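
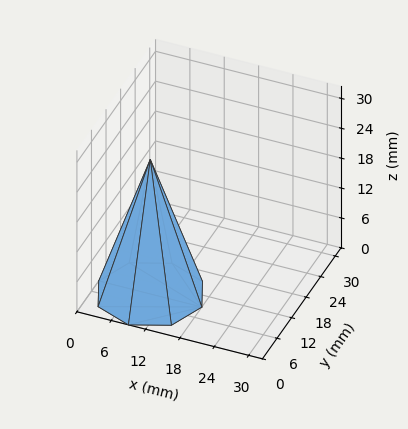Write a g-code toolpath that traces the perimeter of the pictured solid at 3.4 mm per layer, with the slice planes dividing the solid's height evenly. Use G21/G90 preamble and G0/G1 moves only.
Reading the render: the shape is a regular 8-sided pyramid, base circumscribed radius ≈ 9 mm, apex at z ≈ 27 mm (dimensions read to the nearest mm from the axis ticks). For the g-code, the solid's height is divided into equal slices at the stated Δz and each level perimeter traced with G1 moves after a G0 lift.

; perimeter-only toolpath
G21 ; units = mm
G90 ; absolute positioning
G28 ; home
; layer 1
G0 Z3.4
G0 X16.9 Y9.0
G1 X14.6 Y14.6
G1 X9.0 Y16.9
G1 X3.4 Y14.6
G1 X1.1 Y9.0
G1 X3.4 Y3.4
G1 X9.0 Y1.1
G1 X14.6 Y3.4
G1 X16.9 Y9.0
; layer 2
G0 Z6.8
G0 X15.8 Y9.0
G1 X13.8 Y13.8
G1 X9.0 Y15.8
G1 X4.2 Y13.8
G1 X2.2 Y9.0
G1 X4.2 Y4.2
G1 X9.0 Y2.2
G1 X13.8 Y4.2
G1 X15.8 Y9.0
; layer 3
G0 Z10.1
G0 X14.6 Y9.0
G1 X13.0 Y13.0
G1 X9.0 Y14.6
G1 X5.0 Y13.0
G1 X3.4 Y9.0
G1 X5.0 Y5.0
G1 X9.0 Y3.4
G1 X13.0 Y5.0
G1 X14.6 Y9.0
; layer 4
G0 Z13.5
G0 X13.5 Y9.0
G1 X12.2 Y12.2
G1 X9.0 Y13.5
G1 X5.8 Y12.2
G1 X4.5 Y9.0
G1 X5.8 Y5.8
G1 X9.0 Y4.5
G1 X12.2 Y5.8
G1 X13.5 Y9.0
; layer 5
G0 Z16.9
G0 X12.4 Y9.0
G1 X11.4 Y11.4
G1 X9.0 Y12.4
G1 X6.6 Y11.4
G1 X5.6 Y9.0
G1 X6.6 Y6.6
G1 X9.0 Y5.6
G1 X11.4 Y6.6
G1 X12.4 Y9.0
; layer 6
G0 Z20.2
G0 X11.2 Y9.0
G1 X10.6 Y10.6
G1 X9.0 Y11.2
G1 X7.4 Y10.6
G1 X6.8 Y9.0
G1 X7.4 Y7.4
G1 X9.0 Y6.8
G1 X10.6 Y7.4
G1 X11.2 Y9.0
; layer 7
G0 Z23.6
G0 X10.1 Y9.0
G1 X9.8 Y9.8
G1 X9.0 Y10.1
G1 X8.2 Y9.8
G1 X7.9 Y9.0
G1 X8.2 Y8.2
G1 X9.0 Y7.9
G1 X9.8 Y8.2
G1 X10.1 Y9.0
M2 ; end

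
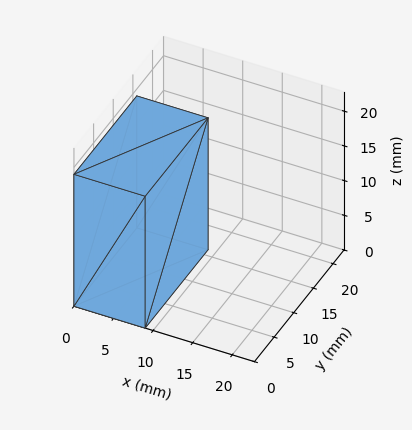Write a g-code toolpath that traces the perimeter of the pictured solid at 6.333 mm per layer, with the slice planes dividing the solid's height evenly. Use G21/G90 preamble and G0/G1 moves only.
Reading the render: the shape is a rectangular box, roughly 9 × 16 mm footprint and 19 mm tall (dimensions read to the nearest mm from the axis ticks). For the g-code, the solid's height is divided into equal slices at the stated Δz and each level perimeter traced with G1 moves after a G0 lift.

; perimeter-only toolpath
G21 ; units = mm
G90 ; absolute positioning
G28 ; home
; layer 1
G0 Z6.333
G0 X0.000 Y0.000
G1 X9.000 Y0.000
G1 X9.000 Y16.000
G1 X0.000 Y16.000
G1 X0.000 Y0.000
; layer 2
G0 Z12.667
G0 X0.000 Y0.000
G1 X9.000 Y0.000
G1 X9.000 Y16.000
G1 X0.000 Y16.000
G1 X0.000 Y0.000
; layer 3
G0 Z19.000
G0 X0.000 Y0.000
G1 X9.000 Y0.000
G1 X9.000 Y16.000
G1 X0.000 Y16.000
G1 X0.000 Y0.000
M2 ; end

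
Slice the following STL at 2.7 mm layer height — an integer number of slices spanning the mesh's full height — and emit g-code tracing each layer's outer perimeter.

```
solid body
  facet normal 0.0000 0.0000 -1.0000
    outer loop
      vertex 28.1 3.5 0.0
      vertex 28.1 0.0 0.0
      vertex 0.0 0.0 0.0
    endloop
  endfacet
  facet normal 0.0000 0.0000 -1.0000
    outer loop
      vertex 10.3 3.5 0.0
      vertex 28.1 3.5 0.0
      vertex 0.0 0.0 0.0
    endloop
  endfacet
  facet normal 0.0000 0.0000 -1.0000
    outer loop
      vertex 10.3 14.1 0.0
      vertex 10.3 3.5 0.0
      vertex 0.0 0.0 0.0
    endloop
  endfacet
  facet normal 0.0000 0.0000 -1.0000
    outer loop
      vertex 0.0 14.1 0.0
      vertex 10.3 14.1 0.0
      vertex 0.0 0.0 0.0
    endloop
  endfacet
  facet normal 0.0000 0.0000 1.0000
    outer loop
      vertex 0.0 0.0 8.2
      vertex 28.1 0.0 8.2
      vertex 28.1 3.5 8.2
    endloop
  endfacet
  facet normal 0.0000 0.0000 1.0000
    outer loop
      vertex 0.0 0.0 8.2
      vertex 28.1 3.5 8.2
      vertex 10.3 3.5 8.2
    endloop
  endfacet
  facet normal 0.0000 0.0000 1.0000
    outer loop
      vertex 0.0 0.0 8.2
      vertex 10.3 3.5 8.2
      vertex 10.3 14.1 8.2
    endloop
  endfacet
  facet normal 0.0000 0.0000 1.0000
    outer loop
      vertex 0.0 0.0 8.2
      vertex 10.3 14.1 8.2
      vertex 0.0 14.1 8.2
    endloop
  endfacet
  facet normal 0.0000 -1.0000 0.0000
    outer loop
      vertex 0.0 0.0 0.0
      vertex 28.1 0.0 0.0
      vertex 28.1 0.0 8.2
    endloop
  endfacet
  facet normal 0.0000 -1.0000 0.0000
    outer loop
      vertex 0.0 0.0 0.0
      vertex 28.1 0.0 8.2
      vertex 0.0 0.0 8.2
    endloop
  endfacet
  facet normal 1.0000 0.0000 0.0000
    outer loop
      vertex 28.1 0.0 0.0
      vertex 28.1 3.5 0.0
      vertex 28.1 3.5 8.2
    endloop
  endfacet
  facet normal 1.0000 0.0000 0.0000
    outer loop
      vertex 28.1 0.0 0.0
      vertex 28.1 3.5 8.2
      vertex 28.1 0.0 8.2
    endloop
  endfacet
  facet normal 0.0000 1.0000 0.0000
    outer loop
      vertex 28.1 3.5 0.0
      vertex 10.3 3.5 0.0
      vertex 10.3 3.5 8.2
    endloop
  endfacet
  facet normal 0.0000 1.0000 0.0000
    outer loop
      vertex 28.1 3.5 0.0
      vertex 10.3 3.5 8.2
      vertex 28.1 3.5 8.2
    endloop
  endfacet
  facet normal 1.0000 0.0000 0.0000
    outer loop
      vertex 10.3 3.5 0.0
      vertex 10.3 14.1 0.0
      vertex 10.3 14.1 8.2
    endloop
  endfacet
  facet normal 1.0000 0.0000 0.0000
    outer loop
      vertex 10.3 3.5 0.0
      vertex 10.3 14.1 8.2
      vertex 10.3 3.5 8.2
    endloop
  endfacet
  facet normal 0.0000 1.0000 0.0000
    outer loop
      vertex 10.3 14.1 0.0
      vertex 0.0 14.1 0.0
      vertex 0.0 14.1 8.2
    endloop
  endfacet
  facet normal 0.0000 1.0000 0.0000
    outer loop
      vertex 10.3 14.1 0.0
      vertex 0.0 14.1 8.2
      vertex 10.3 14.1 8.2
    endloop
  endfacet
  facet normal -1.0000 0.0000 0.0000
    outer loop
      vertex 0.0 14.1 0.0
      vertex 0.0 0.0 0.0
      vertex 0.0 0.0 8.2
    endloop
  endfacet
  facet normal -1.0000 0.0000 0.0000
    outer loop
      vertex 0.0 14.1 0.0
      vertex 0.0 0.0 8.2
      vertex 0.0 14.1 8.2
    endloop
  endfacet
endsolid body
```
; perimeter-only toolpath
G21 ; units = mm
G90 ; absolute positioning
G28 ; home
; layer 1
G0 Z2.7
G0 X0.0 Y0.0
G1 X28.1 Y0.0
G1 X28.1 Y3.5
G1 X10.3 Y3.5
G1 X10.3 Y14.1
G1 X0.0 Y14.1
G1 X0.0 Y0.0
; layer 2
G0 Z5.5
G0 X0.0 Y0.0
G1 X28.1 Y0.0
G1 X28.1 Y3.5
G1 X10.3 Y3.5
G1 X10.3 Y14.1
G1 X0.0 Y14.1
G1 X0.0 Y0.0
; layer 3
G0 Z8.2
G0 X0.0 Y0.0
G1 X28.1 Y0.0
G1 X28.1 Y3.5
G1 X10.3 Y3.5
G1 X10.3 Y14.1
G1 X0.0 Y14.1
G1 X0.0 Y0.0
M2 ; end

The solid is an L-shaped prism: outer 28.1 × 14.1 mm, arm thicknesses ≈ 3.5 mm (horizontal) and 10.3 mm (vertical), extruded 8.2 mm in z. Slicing at Δz = 2.7 mm — 3 equal slices spanning the solid's height, so layer i sits at z = i·h/3 — gives 3 non-empty perimeters. Each is a 6-segment closed polygon; G0 lifts to the layer z and rapids to the start vertex, then G1 traces the edges.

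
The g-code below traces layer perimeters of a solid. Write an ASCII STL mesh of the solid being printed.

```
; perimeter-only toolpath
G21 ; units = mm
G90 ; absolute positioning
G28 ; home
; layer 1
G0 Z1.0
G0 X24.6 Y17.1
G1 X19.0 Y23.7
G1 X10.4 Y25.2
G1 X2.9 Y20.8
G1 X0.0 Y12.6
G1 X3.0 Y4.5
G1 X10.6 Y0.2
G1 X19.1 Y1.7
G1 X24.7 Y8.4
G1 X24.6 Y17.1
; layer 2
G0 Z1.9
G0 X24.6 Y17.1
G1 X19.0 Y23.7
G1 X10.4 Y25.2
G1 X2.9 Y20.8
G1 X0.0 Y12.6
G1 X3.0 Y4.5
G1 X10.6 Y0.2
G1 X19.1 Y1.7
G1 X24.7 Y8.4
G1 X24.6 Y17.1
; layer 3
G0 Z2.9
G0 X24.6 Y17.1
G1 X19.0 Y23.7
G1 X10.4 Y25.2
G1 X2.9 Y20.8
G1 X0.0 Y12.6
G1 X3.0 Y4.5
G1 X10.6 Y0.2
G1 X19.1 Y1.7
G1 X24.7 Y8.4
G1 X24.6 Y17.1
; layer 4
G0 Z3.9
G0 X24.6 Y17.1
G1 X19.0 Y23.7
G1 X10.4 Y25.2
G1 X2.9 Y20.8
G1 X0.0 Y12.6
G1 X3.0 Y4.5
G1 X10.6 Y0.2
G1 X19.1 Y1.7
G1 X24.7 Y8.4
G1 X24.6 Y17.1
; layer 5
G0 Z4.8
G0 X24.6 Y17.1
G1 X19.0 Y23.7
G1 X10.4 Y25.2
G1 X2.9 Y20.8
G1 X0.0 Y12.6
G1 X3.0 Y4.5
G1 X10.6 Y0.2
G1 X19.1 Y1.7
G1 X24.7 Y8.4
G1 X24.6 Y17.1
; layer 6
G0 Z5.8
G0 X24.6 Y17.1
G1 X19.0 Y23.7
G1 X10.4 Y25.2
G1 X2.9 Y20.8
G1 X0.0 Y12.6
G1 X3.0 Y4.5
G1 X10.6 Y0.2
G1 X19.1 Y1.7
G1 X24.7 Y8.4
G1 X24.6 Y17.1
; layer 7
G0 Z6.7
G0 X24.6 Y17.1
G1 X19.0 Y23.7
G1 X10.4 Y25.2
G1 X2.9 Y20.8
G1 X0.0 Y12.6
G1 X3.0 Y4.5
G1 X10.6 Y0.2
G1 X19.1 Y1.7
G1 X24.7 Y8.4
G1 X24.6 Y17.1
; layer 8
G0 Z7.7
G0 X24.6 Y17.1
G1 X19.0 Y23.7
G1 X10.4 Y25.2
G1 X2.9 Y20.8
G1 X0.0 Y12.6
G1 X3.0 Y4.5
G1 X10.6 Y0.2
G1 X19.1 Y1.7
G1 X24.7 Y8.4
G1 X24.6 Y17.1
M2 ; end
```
solid part
  facet normal 0.0000 0.0000 -1.0000
    outer loop
      vertex 10.4 25.2 0.0
      vertex 19.0 23.7 0.0
      vertex 24.6 17.1 0.0
    endloop
  endfacet
  facet normal 0.0000 0.0000 -1.0000
    outer loop
      vertex 2.9 20.8 0.0
      vertex 10.4 25.2 0.0
      vertex 24.6 17.1 0.0
    endloop
  endfacet
  facet normal 0.0000 0.0000 -1.0000
    outer loop
      vertex 0.0 12.6 0.0
      vertex 2.9 20.8 0.0
      vertex 24.6 17.1 0.0
    endloop
  endfacet
  facet normal 0.0000 0.0000 -1.0000
    outer loop
      vertex 3.0 4.5 0.0
      vertex 0.0 12.6 0.0
      vertex 24.6 17.1 0.0
    endloop
  endfacet
  facet normal 0.0000 0.0000 -1.0000
    outer loop
      vertex 10.6 0.2 0.0
      vertex 3.0 4.5 0.0
      vertex 24.6 17.1 0.0
    endloop
  endfacet
  facet normal 0.0000 0.0000 -1.0000
    outer loop
      vertex 19.1 1.7 0.0
      vertex 10.6 0.2 0.0
      vertex 24.6 17.1 0.0
    endloop
  endfacet
  facet normal 0.0000 0.0000 -1.0000
    outer loop
      vertex 24.7 8.4 0.0
      vertex 19.1 1.7 0.0
      vertex 24.6 17.1 0.0
    endloop
  endfacet
  facet normal 0.0000 0.0000 1.0000
    outer loop
      vertex 24.6 17.1 7.7
      vertex 19.0 23.7 7.7
      vertex 10.4 25.2 7.7
    endloop
  endfacet
  facet normal 0.0000 0.0000 1.0000
    outer loop
      vertex 24.6 17.1 7.7
      vertex 10.4 25.2 7.7
      vertex 2.9 20.8 7.7
    endloop
  endfacet
  facet normal 0.0000 0.0000 1.0000
    outer loop
      vertex 24.6 17.1 7.7
      vertex 2.9 20.8 7.7
      vertex 0.0 12.6 7.7
    endloop
  endfacet
  facet normal 0.0000 0.0000 1.0000
    outer loop
      vertex 24.6 17.1 7.7
      vertex 0.0 12.6 7.7
      vertex 3.0 4.5 7.7
    endloop
  endfacet
  facet normal 0.0000 0.0000 1.0000
    outer loop
      vertex 24.6 17.1 7.7
      vertex 3.0 4.5 7.7
      vertex 10.6 0.2 7.7
    endloop
  endfacet
  facet normal 0.0000 0.0000 1.0000
    outer loop
      vertex 24.6 17.1 7.7
      vertex 10.6 0.2 7.7
      vertex 19.1 1.7 7.7
    endloop
  endfacet
  facet normal 0.0000 0.0000 1.0000
    outer loop
      vertex 24.6 17.1 7.7
      vertex 19.1 1.7 7.7
      vertex 24.7 8.4 7.7
    endloop
  endfacet
  facet normal 0.7625 0.6470 0.0000
    outer loop
      vertex 24.6 17.1 0.0
      vertex 19.0 23.7 0.0
      vertex 19.0 23.7 7.7
    endloop
  endfacet
  facet normal 0.7625 0.6470 0.0000
    outer loop
      vertex 24.6 17.1 0.0
      vertex 19.0 23.7 7.7
      vertex 24.6 17.1 7.7
    endloop
  endfacet
  facet normal 0.1718 0.9851 0.0000
    outer loop
      vertex 19.0 23.7 0.0
      vertex 10.4 25.2 0.0
      vertex 10.4 25.2 7.7
    endloop
  endfacet
  facet normal 0.1718 0.9851 0.0000
    outer loop
      vertex 19.0 23.7 0.0
      vertex 10.4 25.2 7.7
      vertex 19.0 23.7 7.7
    endloop
  endfacet
  facet normal -0.5060 0.8625 0.0000
    outer loop
      vertex 10.4 25.2 0.0
      vertex 2.9 20.8 0.0
      vertex 2.9 20.8 7.7
    endloop
  endfacet
  facet normal -0.5060 0.8625 0.0000
    outer loop
      vertex 10.4 25.2 0.0
      vertex 2.9 20.8 7.7
      vertex 10.4 25.2 7.7
    endloop
  endfacet
  facet normal -0.9428 0.3334 0.0000
    outer loop
      vertex 2.9 20.8 0.0
      vertex 0.0 12.6 0.0
      vertex 0.0 12.6 7.7
    endloop
  endfacet
  facet normal -0.9428 0.3334 0.0000
    outer loop
      vertex 2.9 20.8 0.0
      vertex 0.0 12.6 7.7
      vertex 2.9 20.8 7.7
    endloop
  endfacet
  facet normal -0.9377 -0.3473 0.0000
    outer loop
      vertex 0.0 12.6 0.0
      vertex 3.0 4.5 0.0
      vertex 3.0 4.5 7.7
    endloop
  endfacet
  facet normal -0.9377 -0.3473 0.0000
    outer loop
      vertex 0.0 12.6 0.0
      vertex 3.0 4.5 7.7
      vertex 0.0 12.6 7.7
    endloop
  endfacet
  facet normal -0.4924 -0.8703 0.0000
    outer loop
      vertex 3.0 4.5 0.0
      vertex 10.6 0.2 0.0
      vertex 10.6 0.2 7.7
    endloop
  endfacet
  facet normal -0.4924 -0.8703 0.0000
    outer loop
      vertex 3.0 4.5 0.0
      vertex 10.6 0.2 7.7
      vertex 3.0 4.5 7.7
    endloop
  endfacet
  facet normal 0.1738 -0.9848 0.0000
    outer loop
      vertex 10.6 0.2 0.0
      vertex 19.1 1.7 0.0
      vertex 19.1 1.7 7.7
    endloop
  endfacet
  facet normal 0.1738 -0.9848 0.0000
    outer loop
      vertex 10.6 0.2 0.0
      vertex 19.1 1.7 7.7
      vertex 10.6 0.2 7.7
    endloop
  endfacet
  facet normal 0.7673 -0.6413 0.0000
    outer loop
      vertex 19.1 1.7 0.0
      vertex 24.7 8.4 0.0
      vertex 24.7 8.4 7.7
    endloop
  endfacet
  facet normal 0.7673 -0.6413 0.0000
    outer loop
      vertex 19.1 1.7 0.0
      vertex 24.7 8.4 7.7
      vertex 19.1 1.7 7.7
    endloop
  endfacet
  facet normal 0.9999 0.0115 0.0000
    outer loop
      vertex 24.7 8.4 0.0
      vertex 24.6 17.1 0.0
      vertex 24.6 17.1 7.7
    endloop
  endfacet
  facet normal 0.9999 0.0115 0.0000
    outer loop
      vertex 24.7 8.4 0.0
      vertex 24.6 17.1 7.7
      vertex 24.7 8.4 7.7
    endloop
  endfacet
endsolid part

The G0 Z moves step by Δz≈1.0 mm. Every layer's G1 loop is the same polygon, so the solid is a straight extrusion of it from z=0 to z≈7.7. Closing with flat bottom and top caps and triangulating gives 32 facets — a regular 9-sided prism (a cylinder approximated with 9 flat sides), circumscribed radius ≈ 12.7 mm, height ≈ 7.7 mm.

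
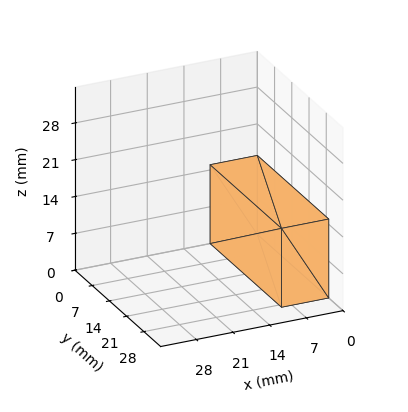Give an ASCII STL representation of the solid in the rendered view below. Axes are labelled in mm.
Reading the render: the shape is a rectangular box, roughly 9 × 29 mm footprint and 15 mm tall (dimensions read to the nearest mm from the axis ticks). For the STL, each face is triangulated and given an outward normal.

solid part
  facet normal 0.0000 0.0000 -1.0000
    outer loop
      vertex 9.000 29.000 0.000
      vertex 9.000 0.000 0.000
      vertex 0.000 0.000 0.000
    endloop
  endfacet
  facet normal 0.0000 0.0000 -1.0000
    outer loop
      vertex 0.000 29.000 0.000
      vertex 9.000 29.000 0.000
      vertex 0.000 0.000 0.000
    endloop
  endfacet
  facet normal 0.0000 0.0000 1.0000
    outer loop
      vertex 0.000 0.000 15.000
      vertex 9.000 0.000 15.000
      vertex 9.000 29.000 15.000
    endloop
  endfacet
  facet normal 0.0000 0.0000 1.0000
    outer loop
      vertex 0.000 0.000 15.000
      vertex 9.000 29.000 15.000
      vertex 0.000 29.000 15.000
    endloop
  endfacet
  facet normal 0.0000 -1.0000 0.0000
    outer loop
      vertex 0.000 0.000 0.000
      vertex 9.000 0.000 0.000
      vertex 9.000 0.000 15.000
    endloop
  endfacet
  facet normal 0.0000 -1.0000 0.0000
    outer loop
      vertex 0.000 0.000 0.000
      vertex 9.000 0.000 15.000
      vertex 0.000 0.000 15.000
    endloop
  endfacet
  facet normal 0.0000 1.0000 0.0000
    outer loop
      vertex 9.000 29.000 15.000
      vertex 9.000 29.000 0.000
      vertex 0.000 29.000 0.000
    endloop
  endfacet
  facet normal 0.0000 1.0000 0.0000
    outer loop
      vertex 0.000 29.000 15.000
      vertex 9.000 29.000 15.000
      vertex 0.000 29.000 0.000
    endloop
  endfacet
  facet normal -1.0000 0.0000 0.0000
    outer loop
      vertex 0.000 29.000 15.000
      vertex 0.000 29.000 0.000
      vertex 0.000 0.000 0.000
    endloop
  endfacet
  facet normal -1.0000 0.0000 0.0000
    outer loop
      vertex 0.000 0.000 15.000
      vertex 0.000 29.000 15.000
      vertex 0.000 0.000 0.000
    endloop
  endfacet
  facet normal 1.0000 0.0000 0.0000
    outer loop
      vertex 9.000 0.000 0.000
      vertex 9.000 29.000 0.000
      vertex 9.000 29.000 15.000
    endloop
  endfacet
  facet normal 1.0000 0.0000 0.0000
    outer loop
      vertex 9.000 0.000 0.000
      vertex 9.000 29.000 15.000
      vertex 9.000 0.000 15.000
    endloop
  endfacet
endsolid part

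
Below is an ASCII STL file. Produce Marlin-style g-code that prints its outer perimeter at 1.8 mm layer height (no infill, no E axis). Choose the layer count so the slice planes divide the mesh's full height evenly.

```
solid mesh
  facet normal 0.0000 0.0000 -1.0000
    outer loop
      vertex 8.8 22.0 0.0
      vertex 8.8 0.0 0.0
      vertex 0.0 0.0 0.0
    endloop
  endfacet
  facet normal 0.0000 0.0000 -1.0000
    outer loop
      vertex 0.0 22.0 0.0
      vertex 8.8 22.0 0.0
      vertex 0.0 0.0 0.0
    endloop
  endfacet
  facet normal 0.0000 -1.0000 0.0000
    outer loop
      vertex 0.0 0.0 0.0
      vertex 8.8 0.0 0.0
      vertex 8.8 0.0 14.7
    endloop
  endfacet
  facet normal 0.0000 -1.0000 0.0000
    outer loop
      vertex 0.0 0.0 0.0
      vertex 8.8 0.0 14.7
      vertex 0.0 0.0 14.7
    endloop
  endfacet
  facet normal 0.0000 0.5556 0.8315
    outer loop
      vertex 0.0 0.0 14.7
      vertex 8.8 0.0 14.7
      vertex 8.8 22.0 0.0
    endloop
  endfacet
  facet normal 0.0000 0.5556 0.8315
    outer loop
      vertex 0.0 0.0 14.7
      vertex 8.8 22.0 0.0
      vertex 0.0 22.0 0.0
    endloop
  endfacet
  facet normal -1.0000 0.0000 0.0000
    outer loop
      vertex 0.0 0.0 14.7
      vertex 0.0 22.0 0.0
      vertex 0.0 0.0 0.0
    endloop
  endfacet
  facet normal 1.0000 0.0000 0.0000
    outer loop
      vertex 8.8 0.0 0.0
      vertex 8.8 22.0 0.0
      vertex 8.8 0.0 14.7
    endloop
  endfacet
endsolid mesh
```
; perimeter-only toolpath
G21 ; units = mm
G90 ; absolute positioning
G28 ; home
; layer 1
G0 Z1.8
G0 X0.0 Y0.0
G1 X8.8 Y0.0
G1 X8.8 Y19.2
G1 X0.0 Y19.2
G1 X0.0 Y0.0
; layer 2
G0 Z3.7
G0 X0.0 Y0.0
G1 X8.8 Y0.0
G1 X8.8 Y16.5
G1 X0.0 Y16.5
G1 X0.0 Y0.0
; layer 3
G0 Z5.5
G0 X0.0 Y0.0
G1 X8.8 Y0.0
G1 X8.8 Y13.8
G1 X0.0 Y13.8
G1 X0.0 Y0.0
; layer 4
G0 Z7.3
G0 X0.0 Y0.0
G1 X8.8 Y0.0
G1 X8.8 Y11.0
G1 X0.0 Y11.0
G1 X0.0 Y0.0
; layer 5
G0 Z9.2
G0 X0.0 Y0.0
G1 X8.8 Y0.0
G1 X8.8 Y8.2
G1 X0.0 Y8.2
G1 X0.0 Y0.0
; layer 6
G0 Z11.0
G0 X0.0 Y0.0
G1 X8.8 Y0.0
G1 X8.8 Y5.5
G1 X0.0 Y5.5
G1 X0.0 Y0.0
; layer 7
G0 Z12.9
G0 X0.0 Y0.0
G1 X8.8 Y0.0
G1 X8.8 Y2.8
G1 X0.0 Y2.8
G1 X0.0 Y0.0
M2 ; end

The solid is a wedge (ramp): 8.8 × 22 mm base, rising to 14.7 mm along the y=0 edge and sloping linearly to z=0 at y=22. Slicing at Δz = 1.8 mm — 8 equal slices spanning the solid's height, so layer i sits at z = i·h/8 — gives 7 non-empty perimeters. Each is a 4-segment closed polygon; G0 lifts to the layer z and rapids to the start vertex, then G1 traces the edges. The cross-section shrinks linearly with z (the slice at the apex is degenerate and omitted).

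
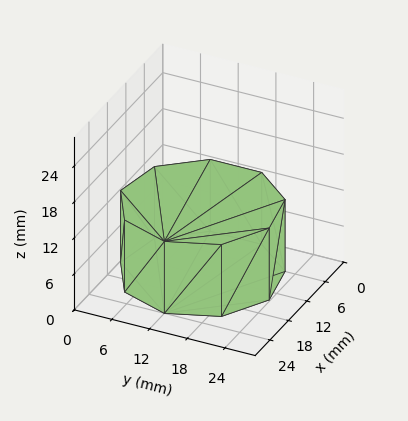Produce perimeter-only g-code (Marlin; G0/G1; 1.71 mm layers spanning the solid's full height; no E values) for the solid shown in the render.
Reading the render: the shape is a regular 9-sided prism (a cylinder approximated with 9 flat sides), circumscribed radius ≈ 12 mm, height ≈ 12 mm (dimensions read to the nearest mm from the axis ticks). For the g-code, the solid's height is divided into equal slices at the stated Δz and each level perimeter traced with G1 moves after a G0 lift.

; perimeter-only toolpath
G21 ; units = mm
G90 ; absolute positioning
G28 ; home
; layer 1
G0 Z1.71
G0 X24.00 Y12.00
G1 X21.19 Y19.71
G1 X14.08 Y23.82
G1 X6.00 Y22.39
G1 X0.72 Y16.10
G1 X0.72 Y7.90
G1 X6.00 Y1.61
G1 X14.08 Y0.18
G1 X21.19 Y4.29
G1 X24.00 Y12.00
; layer 2
G0 Z3.43
G0 X24.00 Y12.00
G1 X21.19 Y19.71
G1 X14.08 Y23.82
G1 X6.00 Y22.39
G1 X0.72 Y16.10
G1 X0.72 Y7.90
G1 X6.00 Y1.61
G1 X14.08 Y0.18
G1 X21.19 Y4.29
G1 X24.00 Y12.00
; layer 3
G0 Z5.14
G0 X24.00 Y12.00
G1 X21.19 Y19.71
G1 X14.08 Y23.82
G1 X6.00 Y22.39
G1 X0.72 Y16.10
G1 X0.72 Y7.90
G1 X6.00 Y1.61
G1 X14.08 Y0.18
G1 X21.19 Y4.29
G1 X24.00 Y12.00
; layer 4
G0 Z6.86
G0 X24.00 Y12.00
G1 X21.19 Y19.71
G1 X14.08 Y23.82
G1 X6.00 Y22.39
G1 X0.72 Y16.10
G1 X0.72 Y7.90
G1 X6.00 Y1.61
G1 X14.08 Y0.18
G1 X21.19 Y4.29
G1 X24.00 Y12.00
; layer 5
G0 Z8.57
G0 X24.00 Y12.00
G1 X21.19 Y19.71
G1 X14.08 Y23.82
G1 X6.00 Y22.39
G1 X0.72 Y16.10
G1 X0.72 Y7.90
G1 X6.00 Y1.61
G1 X14.08 Y0.18
G1 X21.19 Y4.29
G1 X24.00 Y12.00
; layer 6
G0 Z10.29
G0 X24.00 Y12.00
G1 X21.19 Y19.71
G1 X14.08 Y23.82
G1 X6.00 Y22.39
G1 X0.72 Y16.10
G1 X0.72 Y7.90
G1 X6.00 Y1.61
G1 X14.08 Y0.18
G1 X21.19 Y4.29
G1 X24.00 Y12.00
; layer 7
G0 Z12.00
G0 X24.00 Y12.00
G1 X21.19 Y19.71
G1 X14.08 Y23.82
G1 X6.00 Y22.39
G1 X0.72 Y16.10
G1 X0.72 Y7.90
G1 X6.00 Y1.61
G1 X14.08 Y0.18
G1 X21.19 Y4.29
G1 X24.00 Y12.00
M2 ; end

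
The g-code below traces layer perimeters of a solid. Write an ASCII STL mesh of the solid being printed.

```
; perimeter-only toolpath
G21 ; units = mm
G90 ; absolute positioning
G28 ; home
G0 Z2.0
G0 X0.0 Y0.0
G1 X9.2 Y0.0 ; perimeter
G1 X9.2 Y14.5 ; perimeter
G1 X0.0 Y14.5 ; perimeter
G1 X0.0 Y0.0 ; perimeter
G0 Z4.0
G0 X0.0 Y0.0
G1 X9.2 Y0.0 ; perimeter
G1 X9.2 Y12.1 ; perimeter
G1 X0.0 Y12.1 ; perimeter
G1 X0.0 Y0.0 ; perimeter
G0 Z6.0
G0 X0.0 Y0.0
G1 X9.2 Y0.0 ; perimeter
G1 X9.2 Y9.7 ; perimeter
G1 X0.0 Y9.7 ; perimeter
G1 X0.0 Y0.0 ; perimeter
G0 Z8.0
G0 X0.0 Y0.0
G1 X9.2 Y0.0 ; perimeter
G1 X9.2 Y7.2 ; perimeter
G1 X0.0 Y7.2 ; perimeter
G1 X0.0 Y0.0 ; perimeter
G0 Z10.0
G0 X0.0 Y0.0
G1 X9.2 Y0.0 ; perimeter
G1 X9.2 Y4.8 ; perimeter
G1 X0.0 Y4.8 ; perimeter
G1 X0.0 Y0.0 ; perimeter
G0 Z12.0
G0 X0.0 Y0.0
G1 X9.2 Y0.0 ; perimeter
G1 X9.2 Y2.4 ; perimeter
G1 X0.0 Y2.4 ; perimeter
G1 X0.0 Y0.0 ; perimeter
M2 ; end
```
solid part
  facet normal 0.0000 0.0000 -1.0000
    outer loop
      vertex 9.2 16.9 0.0
      vertex 9.2 0.0 0.0
      vertex 0.0 0.0 0.0
    endloop
  endfacet
  facet normal 0.0000 0.0000 -1.0000
    outer loop
      vertex 0.0 16.9 0.0
      vertex 9.2 16.9 0.0
      vertex 0.0 0.0 0.0
    endloop
  endfacet
  facet normal 0.0000 -1.0000 0.0000
    outer loop
      vertex 0.0 0.0 0.0
      vertex 9.2 0.0 0.0
      vertex 9.2 0.0 14.0
    endloop
  endfacet
  facet normal 0.0000 -1.0000 0.0000
    outer loop
      vertex 0.0 0.0 0.0
      vertex 9.2 0.0 14.0
      vertex 0.0 0.0 14.0
    endloop
  endfacet
  facet normal 0.0000 0.6379 0.7701
    outer loop
      vertex 0.0 0.0 14.0
      vertex 9.2 0.0 14.0
      vertex 9.2 16.9 0.0
    endloop
  endfacet
  facet normal 0.0000 0.6379 0.7701
    outer loop
      vertex 0.0 0.0 14.0
      vertex 9.2 16.9 0.0
      vertex 0.0 16.9 0.0
    endloop
  endfacet
  facet normal -1.0000 0.0000 0.0000
    outer loop
      vertex 0.0 0.0 14.0
      vertex 0.0 16.9 0.0
      vertex 0.0 0.0 0.0
    endloop
  endfacet
  facet normal 1.0000 0.0000 0.0000
    outer loop
      vertex 9.2 0.0 0.0
      vertex 9.2 16.9 0.0
      vertex 9.2 0.0 14.0
    endloop
  endfacet
endsolid part

The G0 Z moves step by Δz≈2.0 mm. The G1 loops shrink linearly with z, so the solid tapers from its base footprint up to z≈14. Closing with a flat bottom cap and the tapered top and triangulating gives 8 facets — a wedge (ramp): 9.2 × 16.9 mm base, rising to 14 mm along the y=0 edge and sloping linearly to z=0 at y=16.9.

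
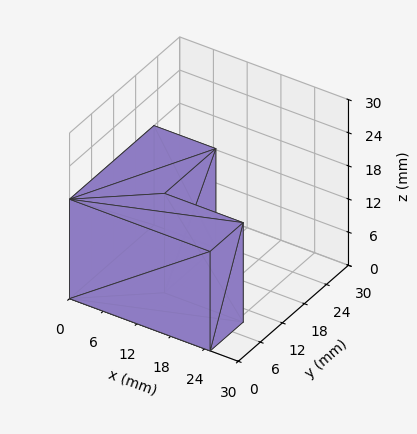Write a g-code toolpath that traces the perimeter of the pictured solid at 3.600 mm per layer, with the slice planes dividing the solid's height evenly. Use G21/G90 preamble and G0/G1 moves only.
Reading the render: the shape is an L-shaped prism: outer 25 × 23 mm, arm thicknesses ≈ 9 mm (horizontal) and 11 mm (vertical), extruded 18 mm in z (dimensions read to the nearest mm from the axis ticks). For the g-code, the solid's height is divided into equal slices at the stated Δz and each level perimeter traced with G1 moves after a G0 lift.

; perimeter-only toolpath
G21 ; units = mm
G90 ; absolute positioning
G28 ; home
; layer 1
G0 Z3.600
G0 X0.000 Y0.000
G1 X25.000 Y0.000
G1 X25.000 Y9.000
G1 X11.000 Y9.000
G1 X11.000 Y23.000
G1 X0.000 Y23.000
G1 X0.000 Y0.000
; layer 2
G0 Z7.200
G0 X0.000 Y0.000
G1 X25.000 Y0.000
G1 X25.000 Y9.000
G1 X11.000 Y9.000
G1 X11.000 Y23.000
G1 X0.000 Y23.000
G1 X0.000 Y0.000
; layer 3
G0 Z10.800
G0 X0.000 Y0.000
G1 X25.000 Y0.000
G1 X25.000 Y9.000
G1 X11.000 Y9.000
G1 X11.000 Y23.000
G1 X0.000 Y23.000
G1 X0.000 Y0.000
; layer 4
G0 Z14.400
G0 X0.000 Y0.000
G1 X25.000 Y0.000
G1 X25.000 Y9.000
G1 X11.000 Y9.000
G1 X11.000 Y23.000
G1 X0.000 Y23.000
G1 X0.000 Y0.000
; layer 5
G0 Z18.000
G0 X0.000 Y0.000
G1 X25.000 Y0.000
G1 X25.000 Y9.000
G1 X11.000 Y9.000
G1 X11.000 Y23.000
G1 X0.000 Y23.000
G1 X0.000 Y0.000
M2 ; end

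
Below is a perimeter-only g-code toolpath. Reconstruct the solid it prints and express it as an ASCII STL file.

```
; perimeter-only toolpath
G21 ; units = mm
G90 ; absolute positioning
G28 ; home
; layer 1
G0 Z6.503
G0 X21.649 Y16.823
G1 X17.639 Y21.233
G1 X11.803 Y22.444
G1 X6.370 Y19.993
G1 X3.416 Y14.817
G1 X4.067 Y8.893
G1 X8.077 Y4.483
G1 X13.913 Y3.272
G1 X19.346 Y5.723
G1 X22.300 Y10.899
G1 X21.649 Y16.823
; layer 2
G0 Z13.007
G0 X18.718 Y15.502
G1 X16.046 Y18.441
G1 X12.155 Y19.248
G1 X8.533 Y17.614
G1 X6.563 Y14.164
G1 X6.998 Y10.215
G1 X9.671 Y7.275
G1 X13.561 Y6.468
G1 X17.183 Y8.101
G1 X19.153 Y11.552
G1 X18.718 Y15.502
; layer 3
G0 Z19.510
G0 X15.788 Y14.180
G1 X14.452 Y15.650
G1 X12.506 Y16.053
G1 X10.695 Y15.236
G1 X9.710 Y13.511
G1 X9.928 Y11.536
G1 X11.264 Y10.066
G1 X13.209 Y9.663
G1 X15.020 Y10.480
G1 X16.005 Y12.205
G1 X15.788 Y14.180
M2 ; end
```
solid part
  facet normal 0.0000 0.0000 -1.0000
    outer loop
      vertex 11.452 25.639 0.000
      vertex 19.233 24.025 0.000
      vertex 24.579 18.145 0.000
    endloop
  endfacet
  facet normal 0.0000 0.0000 -1.0000
    outer loop
      vertex 4.208 22.371 0.000
      vertex 11.452 25.639 0.000
      vertex 24.579 18.145 0.000
    endloop
  endfacet
  facet normal 0.0000 0.0000 -1.0000
    outer loop
      vertex 0.268 15.470 0.000
      vertex 4.208 22.371 0.000
      vertex 24.579 18.145 0.000
    endloop
  endfacet
  facet normal 0.0000 0.0000 -1.0000
    outer loop
      vertex 1.137 7.571 0.000
      vertex 0.268 15.470 0.000
      vertex 24.579 18.145 0.000
    endloop
  endfacet
  facet normal 0.0000 0.0000 -1.0000
    outer loop
      vertex 6.483 1.691 0.000
      vertex 1.137 7.571 0.000
      vertex 24.579 18.145 0.000
    endloop
  endfacet
  facet normal 0.0000 0.0000 -1.0000
    outer loop
      vertex 14.264 0.077 0.000
      vertex 6.483 1.691 0.000
      vertex 24.579 18.145 0.000
    endloop
  endfacet
  facet normal 0.0000 0.0000 -1.0000
    outer loop
      vertex 21.508 3.345 0.000
      vertex 14.264 0.077 0.000
      vertex 24.579 18.145 0.000
    endloop
  endfacet
  facet normal 0.0000 0.0000 -1.0000
    outer loop
      vertex 25.448 10.246 0.000
      vertex 21.508 3.345 0.000
      vertex 24.579 18.145 0.000
    endloop
  endfacet
  facet normal 0.6696 0.6088 0.4254
    outer loop
      vertex 24.579 18.145 0.000
      vertex 19.233 24.025 0.000
      vertex 12.858 12.858 26.013
    endloop
  endfacet
  facet normal 0.1838 0.8861 0.4254
    outer loop
      vertex 19.233 24.025 0.000
      vertex 11.452 25.639 0.000
      vertex 12.858 12.858 26.013
    endloop
  endfacet
  facet normal -0.3722 0.8249 0.4254
    outer loop
      vertex 11.452 25.639 0.000
      vertex 4.208 22.371 0.000
      vertex 12.858 12.858 26.013
    endloop
  endfacet
  facet normal -0.7859 0.4487 0.4254
    outer loop
      vertex 4.208 22.371 0.000
      vertex 0.268 15.470 0.000
      vertex 12.858 12.858 26.013
    endloop
  endfacet
  facet normal -0.8996 -0.0990 0.4254
    outer loop
      vertex 0.268 15.470 0.000
      vertex 1.137 7.571 0.000
      vertex 12.858 12.858 26.013
    endloop
  endfacet
  facet normal -0.6696 -0.6088 0.4254
    outer loop
      vertex 1.137 7.571 0.000
      vertex 6.483 1.691 0.000
      vertex 12.858 12.858 26.013
    endloop
  endfacet
  facet normal -0.1838 -0.8861 0.4254
    outer loop
      vertex 6.483 1.691 0.000
      vertex 14.264 0.077 0.000
      vertex 12.858 12.858 26.013
    endloop
  endfacet
  facet normal 0.3722 -0.8249 0.4254
    outer loop
      vertex 14.264 0.077 0.000
      vertex 21.508 3.345 0.000
      vertex 12.858 12.858 26.013
    endloop
  endfacet
  facet normal 0.7859 -0.4487 0.4254
    outer loop
      vertex 21.508 3.345 0.000
      vertex 25.448 10.246 0.000
      vertex 12.858 12.858 26.013
    endloop
  endfacet
  facet normal 0.8996 0.0990 0.4254
    outer loop
      vertex 25.448 10.246 0.000
      vertex 24.579 18.145 0.000
      vertex 12.858 12.858 26.013
    endloop
  endfacet
endsolid part

The G0 Z moves step by Δz≈6.503 mm. The G1 loops shrink linearly with z, so the solid tapers from its base footprint up to z≈26. Closing with a flat bottom cap and the tapered top and triangulating gives 18 facets — a regular 10-sided pyramid, base circumscribed radius ≈ 12.9 mm, apex at z ≈ 26 mm.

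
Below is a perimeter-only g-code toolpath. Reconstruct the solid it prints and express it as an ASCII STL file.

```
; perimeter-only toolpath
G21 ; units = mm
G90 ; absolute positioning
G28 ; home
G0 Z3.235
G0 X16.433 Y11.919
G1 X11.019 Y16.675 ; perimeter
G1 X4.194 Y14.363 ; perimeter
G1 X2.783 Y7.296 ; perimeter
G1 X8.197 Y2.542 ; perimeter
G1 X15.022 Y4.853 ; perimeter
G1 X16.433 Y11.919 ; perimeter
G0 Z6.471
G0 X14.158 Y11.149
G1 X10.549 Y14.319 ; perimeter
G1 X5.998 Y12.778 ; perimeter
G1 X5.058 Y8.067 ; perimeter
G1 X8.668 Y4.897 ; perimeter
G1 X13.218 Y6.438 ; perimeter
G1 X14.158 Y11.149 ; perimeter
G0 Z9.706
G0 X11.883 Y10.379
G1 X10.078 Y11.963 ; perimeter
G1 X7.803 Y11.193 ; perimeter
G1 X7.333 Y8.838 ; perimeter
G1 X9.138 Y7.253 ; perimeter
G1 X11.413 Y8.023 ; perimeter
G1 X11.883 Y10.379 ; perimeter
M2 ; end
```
solid part
  facet normal 0.0000 0.0000 -1.0000
    outer loop
      vertex 2.389 15.948 0.000
      vertex 11.489 19.030 0.000
      vertex 18.708 12.690 0.000
    endloop
  endfacet
  facet normal 0.0000 0.0000 -1.0000
    outer loop
      vertex 0.508 6.526 0.000
      vertex 2.389 15.948 0.000
      vertex 18.708 12.690 0.000
    endloop
  endfacet
  facet normal 0.0000 0.0000 -1.0000
    outer loop
      vertex 7.727 0.186 0.000
      vertex 0.508 6.526 0.000
      vertex 18.708 12.690 0.000
    endloop
  endfacet
  facet normal 0.0000 0.0000 -1.0000
    outer loop
      vertex 16.827 3.268 0.000
      vertex 7.727 0.186 0.000
      vertex 18.708 12.690 0.000
    endloop
  endfacet
  facet normal 0.5551 0.6320 0.5408
    outer loop
      vertex 18.708 12.690 0.000
      vertex 11.489 19.030 0.000
      vertex 9.608 9.608 12.941
    endloop
  endfacet
  facet normal -0.2698 0.7967 0.5408
    outer loop
      vertex 11.489 19.030 0.000
      vertex 2.389 15.948 0.000
      vertex 9.608 9.608 12.941
    endloop
  endfacet
  facet normal -0.8249 0.1647 0.5408
    outer loop
      vertex 2.389 15.948 0.000
      vertex 0.508 6.526 0.000
      vertex 9.608 9.608 12.941
    endloop
  endfacet
  facet normal -0.5551 -0.6320 0.5408
    outer loop
      vertex 0.508 6.526 0.000
      vertex 7.727 0.186 0.000
      vertex 9.608 9.608 12.941
    endloop
  endfacet
  facet normal 0.2698 -0.7967 0.5408
    outer loop
      vertex 7.727 0.186 0.000
      vertex 16.827 3.268 0.000
      vertex 9.608 9.608 12.941
    endloop
  endfacet
  facet normal 0.8249 -0.1647 0.5408
    outer loop
      vertex 16.827 3.268 0.000
      vertex 18.708 12.690 0.000
      vertex 9.608 9.608 12.941
    endloop
  endfacet
endsolid part

The G0 Z moves step by Δz≈3.235 mm. The G1 loops shrink linearly with z, so the solid tapers from its base footprint up to z≈12.9. Closing with a flat bottom cap and the tapered top and triangulating gives 10 facets — a regular 6-sided pyramid, base circumscribed radius ≈ 9.61 mm, apex at z ≈ 12.9 mm.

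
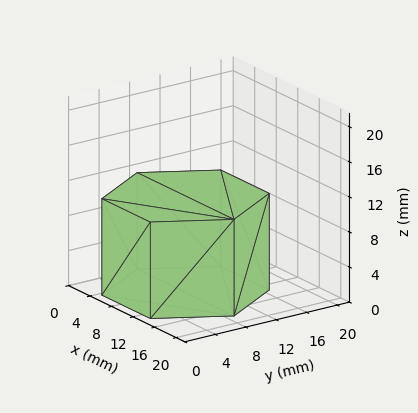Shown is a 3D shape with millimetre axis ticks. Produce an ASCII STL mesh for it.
Reading the render: the shape is a regular 6-sided prism (a cylinder approximated with 6 flat sides), circumscribed radius ≈ 9 mm, height ≈ 11 mm (dimensions read to the nearest mm from the axis ticks). For the STL, each face is triangulated and given an outward normal.

solid part
  facet normal 0.0000 0.0000 -1.0000
    outer loop
      vertex 4.5 16.8 0.0
      vertex 13.5 16.8 0.0
      vertex 18.0 9.0 0.0
    endloop
  endfacet
  facet normal 0.0000 0.0000 -1.0000
    outer loop
      vertex 0.0 9.0 0.0
      vertex 4.5 16.8 0.0
      vertex 18.0 9.0 0.0
    endloop
  endfacet
  facet normal 0.0000 0.0000 -1.0000
    outer loop
      vertex 4.5 1.2 0.0
      vertex 0.0 9.0 0.0
      vertex 18.0 9.0 0.0
    endloop
  endfacet
  facet normal 0.0000 0.0000 -1.0000
    outer loop
      vertex 13.5 1.2 0.0
      vertex 4.5 1.2 0.0
      vertex 18.0 9.0 0.0
    endloop
  endfacet
  facet normal 0.0000 0.0000 1.0000
    outer loop
      vertex 18.0 9.0 11.0
      vertex 13.5 16.8 11.0
      vertex 4.5 16.8 11.0
    endloop
  endfacet
  facet normal 0.0000 0.0000 1.0000
    outer loop
      vertex 18.0 9.0 11.0
      vertex 4.5 16.8 11.0
      vertex 0.0 9.0 11.0
    endloop
  endfacet
  facet normal 0.0000 0.0000 1.0000
    outer loop
      vertex 18.0 9.0 11.0
      vertex 0.0 9.0 11.0
      vertex 4.5 1.2 11.0
    endloop
  endfacet
  facet normal 0.0000 0.0000 1.0000
    outer loop
      vertex 18.0 9.0 11.0
      vertex 4.5 1.2 11.0
      vertex 13.5 1.2 11.0
    endloop
  endfacet
  facet normal 0.8662 0.4997 0.0000
    outer loop
      vertex 18.0 9.0 0.0
      vertex 13.5 16.8 0.0
      vertex 13.5 16.8 11.0
    endloop
  endfacet
  facet normal 0.8662 0.4997 0.0000
    outer loop
      vertex 18.0 9.0 0.0
      vertex 13.5 16.8 11.0
      vertex 18.0 9.0 11.0
    endloop
  endfacet
  facet normal 0.0000 1.0000 0.0000
    outer loop
      vertex 13.5 16.8 0.0
      vertex 4.5 16.8 0.0
      vertex 4.5 16.8 11.0
    endloop
  endfacet
  facet normal 0.0000 1.0000 0.0000
    outer loop
      vertex 13.5 16.8 0.0
      vertex 4.5 16.8 11.0
      vertex 13.5 16.8 11.0
    endloop
  endfacet
  facet normal -0.8662 0.4997 0.0000
    outer loop
      vertex 4.5 16.8 0.0
      vertex 0.0 9.0 0.0
      vertex 0.0 9.0 11.0
    endloop
  endfacet
  facet normal -0.8662 0.4997 0.0000
    outer loop
      vertex 4.5 16.8 0.0
      vertex 0.0 9.0 11.0
      vertex 4.5 16.8 11.0
    endloop
  endfacet
  facet normal -0.8662 -0.4997 0.0000
    outer loop
      vertex 0.0 9.0 0.0
      vertex 4.5 1.2 0.0
      vertex 4.5 1.2 11.0
    endloop
  endfacet
  facet normal -0.8662 -0.4997 0.0000
    outer loop
      vertex 0.0 9.0 0.0
      vertex 4.5 1.2 11.0
      vertex 0.0 9.0 11.0
    endloop
  endfacet
  facet normal 0.0000 -1.0000 0.0000
    outer loop
      vertex 4.5 1.2 0.0
      vertex 13.5 1.2 0.0
      vertex 13.5 1.2 11.0
    endloop
  endfacet
  facet normal 0.0000 -1.0000 0.0000
    outer loop
      vertex 4.5 1.2 0.0
      vertex 13.5 1.2 11.0
      vertex 4.5 1.2 11.0
    endloop
  endfacet
  facet normal 0.8662 -0.4997 0.0000
    outer loop
      vertex 13.5 1.2 0.0
      vertex 18.0 9.0 0.0
      vertex 18.0 9.0 11.0
    endloop
  endfacet
  facet normal 0.8662 -0.4997 0.0000
    outer loop
      vertex 13.5 1.2 0.0
      vertex 18.0 9.0 11.0
      vertex 13.5 1.2 11.0
    endloop
  endfacet
endsolid part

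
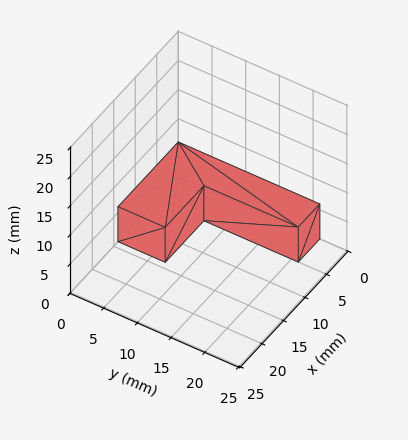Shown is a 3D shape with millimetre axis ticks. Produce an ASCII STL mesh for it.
Reading the render: the shape is an L-shaped prism: outer 14 × 21 mm, arm thicknesses ≈ 7 mm (horizontal) and 5 mm (vertical), extruded 6 mm in z (dimensions read to the nearest mm from the axis ticks). For the STL, each face is triangulated and given an outward normal.

solid part
  facet normal 0.0000 0.0000 -1.0000
    outer loop
      vertex 14.00 7.00 0.00
      vertex 14.00 0.00 0.00
      vertex 0.00 0.00 0.00
    endloop
  endfacet
  facet normal 0.0000 0.0000 -1.0000
    outer loop
      vertex 5.00 7.00 0.00
      vertex 14.00 7.00 0.00
      vertex 0.00 0.00 0.00
    endloop
  endfacet
  facet normal 0.0000 0.0000 -1.0000
    outer loop
      vertex 5.00 21.00 0.00
      vertex 5.00 7.00 0.00
      vertex 0.00 0.00 0.00
    endloop
  endfacet
  facet normal 0.0000 0.0000 -1.0000
    outer loop
      vertex 0.00 21.00 0.00
      vertex 5.00 21.00 0.00
      vertex 0.00 0.00 0.00
    endloop
  endfacet
  facet normal 0.0000 0.0000 1.0000
    outer loop
      vertex 0.00 0.00 6.00
      vertex 14.00 0.00 6.00
      vertex 14.00 7.00 6.00
    endloop
  endfacet
  facet normal 0.0000 0.0000 1.0000
    outer loop
      vertex 0.00 0.00 6.00
      vertex 14.00 7.00 6.00
      vertex 5.00 7.00 6.00
    endloop
  endfacet
  facet normal 0.0000 0.0000 1.0000
    outer loop
      vertex 0.00 0.00 6.00
      vertex 5.00 7.00 6.00
      vertex 5.00 21.00 6.00
    endloop
  endfacet
  facet normal 0.0000 0.0000 1.0000
    outer loop
      vertex 0.00 0.00 6.00
      vertex 5.00 21.00 6.00
      vertex 0.00 21.00 6.00
    endloop
  endfacet
  facet normal 0.0000 -1.0000 0.0000
    outer loop
      vertex 0.00 0.00 0.00
      vertex 14.00 0.00 0.00
      vertex 14.00 0.00 6.00
    endloop
  endfacet
  facet normal 0.0000 -1.0000 0.0000
    outer loop
      vertex 0.00 0.00 0.00
      vertex 14.00 0.00 6.00
      vertex 0.00 0.00 6.00
    endloop
  endfacet
  facet normal 1.0000 0.0000 0.0000
    outer loop
      vertex 14.00 0.00 0.00
      vertex 14.00 7.00 0.00
      vertex 14.00 7.00 6.00
    endloop
  endfacet
  facet normal 1.0000 0.0000 0.0000
    outer loop
      vertex 14.00 0.00 0.00
      vertex 14.00 7.00 6.00
      vertex 14.00 0.00 6.00
    endloop
  endfacet
  facet normal 0.0000 1.0000 0.0000
    outer loop
      vertex 14.00 7.00 0.00
      vertex 5.00 7.00 0.00
      vertex 5.00 7.00 6.00
    endloop
  endfacet
  facet normal 0.0000 1.0000 0.0000
    outer loop
      vertex 14.00 7.00 0.00
      vertex 5.00 7.00 6.00
      vertex 14.00 7.00 6.00
    endloop
  endfacet
  facet normal 1.0000 0.0000 0.0000
    outer loop
      vertex 5.00 7.00 0.00
      vertex 5.00 21.00 0.00
      vertex 5.00 21.00 6.00
    endloop
  endfacet
  facet normal 1.0000 0.0000 0.0000
    outer loop
      vertex 5.00 7.00 0.00
      vertex 5.00 21.00 6.00
      vertex 5.00 7.00 6.00
    endloop
  endfacet
  facet normal 0.0000 1.0000 0.0000
    outer loop
      vertex 5.00 21.00 0.00
      vertex 0.00 21.00 0.00
      vertex 0.00 21.00 6.00
    endloop
  endfacet
  facet normal 0.0000 1.0000 0.0000
    outer loop
      vertex 5.00 21.00 0.00
      vertex 0.00 21.00 6.00
      vertex 5.00 21.00 6.00
    endloop
  endfacet
  facet normal -1.0000 0.0000 0.0000
    outer loop
      vertex 0.00 21.00 0.00
      vertex 0.00 0.00 0.00
      vertex 0.00 0.00 6.00
    endloop
  endfacet
  facet normal -1.0000 0.0000 0.0000
    outer loop
      vertex 0.00 21.00 0.00
      vertex 0.00 0.00 6.00
      vertex 0.00 21.00 6.00
    endloop
  endfacet
endsolid part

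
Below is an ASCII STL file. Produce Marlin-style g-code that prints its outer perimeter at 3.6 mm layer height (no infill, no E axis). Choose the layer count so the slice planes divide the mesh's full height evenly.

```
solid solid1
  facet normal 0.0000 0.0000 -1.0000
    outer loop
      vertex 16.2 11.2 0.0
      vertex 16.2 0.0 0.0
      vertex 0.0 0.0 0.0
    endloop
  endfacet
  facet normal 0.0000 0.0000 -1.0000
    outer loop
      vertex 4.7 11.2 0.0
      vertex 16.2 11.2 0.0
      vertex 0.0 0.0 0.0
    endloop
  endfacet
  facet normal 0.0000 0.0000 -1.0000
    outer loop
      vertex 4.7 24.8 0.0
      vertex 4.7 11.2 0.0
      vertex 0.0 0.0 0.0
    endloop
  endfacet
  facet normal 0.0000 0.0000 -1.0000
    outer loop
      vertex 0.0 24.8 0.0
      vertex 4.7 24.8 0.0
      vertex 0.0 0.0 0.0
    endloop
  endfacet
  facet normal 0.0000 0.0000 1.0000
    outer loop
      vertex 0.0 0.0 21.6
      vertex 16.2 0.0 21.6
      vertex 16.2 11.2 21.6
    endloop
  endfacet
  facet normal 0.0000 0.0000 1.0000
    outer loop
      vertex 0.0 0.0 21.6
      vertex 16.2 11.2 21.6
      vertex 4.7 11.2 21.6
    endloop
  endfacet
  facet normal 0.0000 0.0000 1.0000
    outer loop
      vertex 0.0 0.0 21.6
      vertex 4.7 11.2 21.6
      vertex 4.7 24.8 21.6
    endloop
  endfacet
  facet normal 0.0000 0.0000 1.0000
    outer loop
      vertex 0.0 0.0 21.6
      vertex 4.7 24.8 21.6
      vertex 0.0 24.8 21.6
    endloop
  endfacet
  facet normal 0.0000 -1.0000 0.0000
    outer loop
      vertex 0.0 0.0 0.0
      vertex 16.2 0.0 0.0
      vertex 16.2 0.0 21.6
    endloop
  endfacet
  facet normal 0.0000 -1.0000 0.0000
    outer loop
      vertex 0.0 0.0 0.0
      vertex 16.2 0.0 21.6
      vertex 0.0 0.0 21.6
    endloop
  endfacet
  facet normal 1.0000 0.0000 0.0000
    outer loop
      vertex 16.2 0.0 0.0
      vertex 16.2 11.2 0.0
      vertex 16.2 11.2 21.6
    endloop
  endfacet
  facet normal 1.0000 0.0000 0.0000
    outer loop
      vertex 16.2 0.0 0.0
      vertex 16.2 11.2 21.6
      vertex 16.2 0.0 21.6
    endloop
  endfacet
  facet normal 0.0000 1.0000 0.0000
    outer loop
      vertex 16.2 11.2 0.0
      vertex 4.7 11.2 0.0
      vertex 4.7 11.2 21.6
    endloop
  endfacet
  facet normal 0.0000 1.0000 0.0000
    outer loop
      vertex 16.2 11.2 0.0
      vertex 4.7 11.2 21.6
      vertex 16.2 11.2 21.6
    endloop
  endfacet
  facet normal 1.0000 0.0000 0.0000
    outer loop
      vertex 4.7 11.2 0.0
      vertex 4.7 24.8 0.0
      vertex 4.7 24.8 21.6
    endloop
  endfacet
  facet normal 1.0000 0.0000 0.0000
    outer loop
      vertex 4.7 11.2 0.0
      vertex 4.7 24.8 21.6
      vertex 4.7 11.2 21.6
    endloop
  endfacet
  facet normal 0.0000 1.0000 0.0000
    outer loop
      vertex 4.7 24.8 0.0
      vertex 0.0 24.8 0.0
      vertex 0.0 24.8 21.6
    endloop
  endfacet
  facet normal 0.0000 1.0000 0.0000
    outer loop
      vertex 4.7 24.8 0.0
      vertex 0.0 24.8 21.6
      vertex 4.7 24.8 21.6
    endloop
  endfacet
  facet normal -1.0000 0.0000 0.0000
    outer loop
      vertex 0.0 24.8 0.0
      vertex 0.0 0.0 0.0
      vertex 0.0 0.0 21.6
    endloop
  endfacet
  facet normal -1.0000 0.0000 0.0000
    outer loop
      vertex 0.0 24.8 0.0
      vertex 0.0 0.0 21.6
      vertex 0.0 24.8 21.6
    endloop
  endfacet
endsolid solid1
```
; perimeter-only toolpath
G21 ; units = mm
G90 ; absolute positioning
G28 ; home
; layer 1
G0 Z3.6
G0 X0.0 Y0.0
G1 X16.2 Y0.0
G1 X16.2 Y11.2
G1 X4.7 Y11.2
G1 X4.7 Y24.8
G1 X0.0 Y24.8
G1 X0.0 Y0.0
; layer 2
G0 Z7.2
G0 X0.0 Y0.0
G1 X16.2 Y0.0
G1 X16.2 Y11.2
G1 X4.7 Y11.2
G1 X4.7 Y24.8
G1 X0.0 Y24.8
G1 X0.0 Y0.0
; layer 3
G0 Z10.8
G0 X0.0 Y0.0
G1 X16.2 Y0.0
G1 X16.2 Y11.2
G1 X4.7 Y11.2
G1 X4.7 Y24.8
G1 X0.0 Y24.8
G1 X0.0 Y0.0
; layer 4
G0 Z14.4
G0 X0.0 Y0.0
G1 X16.2 Y0.0
G1 X16.2 Y11.2
G1 X4.7 Y11.2
G1 X4.7 Y24.8
G1 X0.0 Y24.8
G1 X0.0 Y0.0
; layer 5
G0 Z18.0
G0 X0.0 Y0.0
G1 X16.2 Y0.0
G1 X16.2 Y11.2
G1 X4.7 Y11.2
G1 X4.7 Y24.8
G1 X0.0 Y24.8
G1 X0.0 Y0.0
; layer 6
G0 Z21.6
G0 X0.0 Y0.0
G1 X16.2 Y0.0
G1 X16.2 Y11.2
G1 X4.7 Y11.2
G1 X4.7 Y24.8
G1 X0.0 Y24.8
G1 X0.0 Y0.0
M2 ; end

The solid is an L-shaped prism: outer 16.2 × 24.8 mm, arm thicknesses ≈ 11.2 mm (horizontal) and 4.7 mm (vertical), extruded 21.6 mm in z. Slicing at Δz = 3.6 mm — 6 equal slices spanning the solid's height, so layer i sits at z = i·h/6 — gives 6 non-empty perimeters. Each is a 6-segment closed polygon; G0 lifts to the layer z and rapids to the start vertex, then G1 traces the edges.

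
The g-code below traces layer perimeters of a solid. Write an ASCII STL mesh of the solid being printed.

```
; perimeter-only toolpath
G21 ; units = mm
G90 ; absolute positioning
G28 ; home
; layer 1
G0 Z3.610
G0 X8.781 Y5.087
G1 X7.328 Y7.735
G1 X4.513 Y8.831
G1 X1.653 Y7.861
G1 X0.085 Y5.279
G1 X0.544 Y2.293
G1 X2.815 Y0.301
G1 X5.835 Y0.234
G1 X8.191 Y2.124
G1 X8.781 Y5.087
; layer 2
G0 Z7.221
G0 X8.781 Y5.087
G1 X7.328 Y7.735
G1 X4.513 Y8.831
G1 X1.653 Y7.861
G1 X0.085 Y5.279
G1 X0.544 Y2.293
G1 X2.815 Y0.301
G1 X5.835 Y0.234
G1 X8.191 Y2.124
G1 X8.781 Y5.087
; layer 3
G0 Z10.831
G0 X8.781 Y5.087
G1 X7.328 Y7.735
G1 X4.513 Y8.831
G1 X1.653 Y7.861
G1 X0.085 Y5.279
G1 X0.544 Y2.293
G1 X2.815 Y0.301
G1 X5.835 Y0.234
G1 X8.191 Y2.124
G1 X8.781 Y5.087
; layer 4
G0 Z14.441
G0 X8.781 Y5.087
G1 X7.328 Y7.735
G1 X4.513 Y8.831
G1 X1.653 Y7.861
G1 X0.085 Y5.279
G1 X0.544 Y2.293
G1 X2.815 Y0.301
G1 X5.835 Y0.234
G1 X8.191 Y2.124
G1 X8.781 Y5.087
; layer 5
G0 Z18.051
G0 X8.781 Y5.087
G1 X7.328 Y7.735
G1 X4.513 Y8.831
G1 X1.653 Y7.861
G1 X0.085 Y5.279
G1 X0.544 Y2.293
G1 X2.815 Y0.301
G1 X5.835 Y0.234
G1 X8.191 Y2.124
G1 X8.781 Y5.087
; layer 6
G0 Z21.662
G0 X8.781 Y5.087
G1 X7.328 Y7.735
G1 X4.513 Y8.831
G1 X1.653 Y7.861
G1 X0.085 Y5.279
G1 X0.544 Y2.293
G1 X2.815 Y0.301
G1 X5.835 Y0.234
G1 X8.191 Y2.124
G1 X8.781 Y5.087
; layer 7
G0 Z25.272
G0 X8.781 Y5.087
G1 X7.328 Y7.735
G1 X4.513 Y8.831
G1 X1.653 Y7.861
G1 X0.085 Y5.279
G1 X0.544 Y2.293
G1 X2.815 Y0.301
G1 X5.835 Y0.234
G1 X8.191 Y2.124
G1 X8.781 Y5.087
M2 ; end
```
solid part
  facet normal 0.0000 0.0000 -1.0000
    outer loop
      vertex 4.513 8.831 0.000
      vertex 7.328 7.735 0.000
      vertex 8.781 5.087 0.000
    endloop
  endfacet
  facet normal 0.0000 0.0000 -1.0000
    outer loop
      vertex 1.653 7.861 0.000
      vertex 4.513 8.831 0.000
      vertex 8.781 5.087 0.000
    endloop
  endfacet
  facet normal 0.0000 0.0000 -1.0000
    outer loop
      vertex 0.085 5.279 0.000
      vertex 1.653 7.861 0.000
      vertex 8.781 5.087 0.000
    endloop
  endfacet
  facet normal 0.0000 0.0000 -1.0000
    outer loop
      vertex 0.544 2.293 0.000
      vertex 0.085 5.279 0.000
      vertex 8.781 5.087 0.000
    endloop
  endfacet
  facet normal 0.0000 0.0000 -1.0000
    outer loop
      vertex 2.815 0.301 0.000
      vertex 0.544 2.293 0.000
      vertex 8.781 5.087 0.000
    endloop
  endfacet
  facet normal 0.0000 0.0000 -1.0000
    outer loop
      vertex 5.835 0.234 0.000
      vertex 2.815 0.301 0.000
      vertex 8.781 5.087 0.000
    endloop
  endfacet
  facet normal 0.0000 0.0000 -1.0000
    outer loop
      vertex 8.191 2.124 0.000
      vertex 5.835 0.234 0.000
      vertex 8.781 5.087 0.000
    endloop
  endfacet
  facet normal 0.0000 0.0000 1.0000
    outer loop
      vertex 8.781 5.087 25.272
      vertex 7.328 7.735 25.272
      vertex 4.513 8.831 25.272
    endloop
  endfacet
  facet normal 0.0000 0.0000 1.0000
    outer loop
      vertex 8.781 5.087 25.272
      vertex 4.513 8.831 25.272
      vertex 1.653 7.861 25.272
    endloop
  endfacet
  facet normal 0.0000 0.0000 1.0000
    outer loop
      vertex 8.781 5.087 25.272
      vertex 1.653 7.861 25.272
      vertex 0.085 5.279 25.272
    endloop
  endfacet
  facet normal 0.0000 0.0000 1.0000
    outer loop
      vertex 8.781 5.087 25.272
      vertex 0.085 5.279 25.272
      vertex 0.544 2.293 25.272
    endloop
  endfacet
  facet normal 0.0000 0.0000 1.0000
    outer loop
      vertex 8.781 5.087 25.272
      vertex 0.544 2.293 25.272
      vertex 2.815 0.301 25.272
    endloop
  endfacet
  facet normal 0.0000 0.0000 1.0000
    outer loop
      vertex 8.781 5.087 25.272
      vertex 2.815 0.301 25.272
      vertex 5.835 0.234 25.272
    endloop
  endfacet
  facet normal 0.0000 0.0000 1.0000
    outer loop
      vertex 8.781 5.087 25.272
      vertex 5.835 0.234 25.272
      vertex 8.191 2.124 25.272
    endloop
  endfacet
  facet normal 0.8767 0.4811 0.0000
    outer loop
      vertex 8.781 5.087 0.000
      vertex 7.328 7.735 0.000
      vertex 7.328 7.735 25.272
    endloop
  endfacet
  facet normal 0.8767 0.4811 0.0000
    outer loop
      vertex 8.781 5.087 0.000
      vertex 7.328 7.735 25.272
      vertex 8.781 5.087 25.272
    endloop
  endfacet
  facet normal 0.3628 0.9319 0.0000
    outer loop
      vertex 7.328 7.735 0.000
      vertex 4.513 8.831 0.000
      vertex 4.513 8.831 25.272
    endloop
  endfacet
  facet normal 0.3628 0.9319 0.0000
    outer loop
      vertex 7.328 7.735 0.000
      vertex 4.513 8.831 25.272
      vertex 7.328 7.735 25.272
    endloop
  endfacet
  facet normal -0.3212 0.9470 0.0000
    outer loop
      vertex 4.513 8.831 0.000
      vertex 1.653 7.861 0.000
      vertex 1.653 7.861 25.272
    endloop
  endfacet
  facet normal -0.3212 0.9470 0.0000
    outer loop
      vertex 4.513 8.831 0.000
      vertex 1.653 7.861 25.272
      vertex 4.513 8.831 25.272
    endloop
  endfacet
  facet normal -0.8547 0.5191 0.0000
    outer loop
      vertex 1.653 7.861 0.000
      vertex 0.085 5.279 0.000
      vertex 0.085 5.279 25.272
    endloop
  endfacet
  facet normal -0.8547 0.5191 0.0000
    outer loop
      vertex 1.653 7.861 0.000
      vertex 0.085 5.279 25.272
      vertex 1.653 7.861 25.272
    endloop
  endfacet
  facet normal -0.9884 -0.1519 0.0000
    outer loop
      vertex 0.085 5.279 0.000
      vertex 0.544 2.293 0.000
      vertex 0.544 2.293 25.272
    endloop
  endfacet
  facet normal -0.9884 -0.1519 0.0000
    outer loop
      vertex 0.085 5.279 0.000
      vertex 0.544 2.293 25.272
      vertex 0.085 5.279 25.272
    endloop
  endfacet
  facet normal -0.6594 -0.7518 0.0000
    outer loop
      vertex 0.544 2.293 0.000
      vertex 2.815 0.301 0.000
      vertex 2.815 0.301 25.272
    endloop
  endfacet
  facet normal -0.6594 -0.7518 0.0000
    outer loop
      vertex 0.544 2.293 0.000
      vertex 2.815 0.301 25.272
      vertex 0.544 2.293 25.272
    endloop
  endfacet
  facet normal -0.0222 -0.9998 0.0000
    outer loop
      vertex 2.815 0.301 0.000
      vertex 5.835 0.234 0.000
      vertex 5.835 0.234 25.272
    endloop
  endfacet
  facet normal -0.0222 -0.9998 0.0000
    outer loop
      vertex 2.815 0.301 0.000
      vertex 5.835 0.234 25.272
      vertex 2.815 0.301 25.272
    endloop
  endfacet
  facet normal 0.6257 -0.7800 0.0000
    outer loop
      vertex 5.835 0.234 0.000
      vertex 8.191 2.124 0.000
      vertex 8.191 2.124 25.272
    endloop
  endfacet
  facet normal 0.6257 -0.7800 0.0000
    outer loop
      vertex 5.835 0.234 0.000
      vertex 8.191 2.124 25.272
      vertex 5.835 0.234 25.272
    endloop
  endfacet
  facet normal 0.9807 -0.1953 0.0000
    outer loop
      vertex 8.191 2.124 0.000
      vertex 8.781 5.087 0.000
      vertex 8.781 5.087 25.272
    endloop
  endfacet
  facet normal 0.9807 -0.1953 0.0000
    outer loop
      vertex 8.191 2.124 0.000
      vertex 8.781 5.087 25.272
      vertex 8.191 2.124 25.272
    endloop
  endfacet
endsolid part

The G0 Z moves step by Δz≈3.610 mm. Every layer's G1 loop is the same polygon, so the solid is a straight extrusion of it from z=0 to z≈25.3. Closing with flat bottom and top caps and triangulating gives 32 facets — a regular 9-sided prism (a cylinder approximated with 9 flat sides), circumscribed radius ≈ 4.42 mm, height ≈ 25.3 mm.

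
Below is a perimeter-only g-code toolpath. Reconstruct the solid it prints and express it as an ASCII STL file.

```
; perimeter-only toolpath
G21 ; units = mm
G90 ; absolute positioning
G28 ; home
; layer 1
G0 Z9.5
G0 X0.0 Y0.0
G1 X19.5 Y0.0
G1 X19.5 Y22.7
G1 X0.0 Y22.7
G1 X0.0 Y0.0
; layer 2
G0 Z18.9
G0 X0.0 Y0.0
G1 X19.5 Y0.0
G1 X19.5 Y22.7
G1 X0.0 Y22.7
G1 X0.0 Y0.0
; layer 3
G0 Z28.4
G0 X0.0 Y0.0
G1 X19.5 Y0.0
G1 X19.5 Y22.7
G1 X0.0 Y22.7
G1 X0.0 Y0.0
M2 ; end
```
solid part
  facet normal 0.0000 0.0000 -1.0000
    outer loop
      vertex 19.5 22.7 0.0
      vertex 19.5 0.0 0.0
      vertex 0.0 0.0 0.0
    endloop
  endfacet
  facet normal 0.0000 0.0000 -1.0000
    outer loop
      vertex 0.0 22.7 0.0
      vertex 19.5 22.7 0.0
      vertex 0.0 0.0 0.0
    endloop
  endfacet
  facet normal 0.0000 0.0000 1.0000
    outer loop
      vertex 0.0 0.0 28.4
      vertex 19.5 0.0 28.4
      vertex 19.5 22.7 28.4
    endloop
  endfacet
  facet normal 0.0000 0.0000 1.0000
    outer loop
      vertex 0.0 0.0 28.4
      vertex 19.5 22.7 28.4
      vertex 0.0 22.7 28.4
    endloop
  endfacet
  facet normal 0.0000 -1.0000 0.0000
    outer loop
      vertex 0.0 0.0 0.0
      vertex 19.5 0.0 0.0
      vertex 19.5 0.0 28.4
    endloop
  endfacet
  facet normal 0.0000 -1.0000 0.0000
    outer loop
      vertex 0.0 0.0 0.0
      vertex 19.5 0.0 28.4
      vertex 0.0 0.0 28.4
    endloop
  endfacet
  facet normal 0.0000 1.0000 0.0000
    outer loop
      vertex 19.5 22.7 28.4
      vertex 19.5 22.7 0.0
      vertex 0.0 22.7 0.0
    endloop
  endfacet
  facet normal 0.0000 1.0000 0.0000
    outer loop
      vertex 0.0 22.7 28.4
      vertex 19.5 22.7 28.4
      vertex 0.0 22.7 0.0
    endloop
  endfacet
  facet normal -1.0000 0.0000 0.0000
    outer loop
      vertex 0.0 22.7 28.4
      vertex 0.0 22.7 0.0
      vertex 0.0 0.0 0.0
    endloop
  endfacet
  facet normal -1.0000 0.0000 0.0000
    outer loop
      vertex 0.0 0.0 28.4
      vertex 0.0 22.7 28.4
      vertex 0.0 0.0 0.0
    endloop
  endfacet
  facet normal 1.0000 0.0000 0.0000
    outer loop
      vertex 19.5 0.0 0.0
      vertex 19.5 22.7 0.0
      vertex 19.5 22.7 28.4
    endloop
  endfacet
  facet normal 1.0000 0.0000 0.0000
    outer loop
      vertex 19.5 0.0 0.0
      vertex 19.5 22.7 28.4
      vertex 19.5 0.0 28.4
    endloop
  endfacet
endsolid part

The G0 Z moves step by Δz≈9.5 mm. Every layer's G1 loop is the same polygon, so the solid is a straight extrusion of it from z=0 to z≈28.4. Closing with flat bottom and top caps and triangulating gives 12 facets — a rectangular box, roughly 19.5 × 22.7 mm footprint and 28.4 mm tall.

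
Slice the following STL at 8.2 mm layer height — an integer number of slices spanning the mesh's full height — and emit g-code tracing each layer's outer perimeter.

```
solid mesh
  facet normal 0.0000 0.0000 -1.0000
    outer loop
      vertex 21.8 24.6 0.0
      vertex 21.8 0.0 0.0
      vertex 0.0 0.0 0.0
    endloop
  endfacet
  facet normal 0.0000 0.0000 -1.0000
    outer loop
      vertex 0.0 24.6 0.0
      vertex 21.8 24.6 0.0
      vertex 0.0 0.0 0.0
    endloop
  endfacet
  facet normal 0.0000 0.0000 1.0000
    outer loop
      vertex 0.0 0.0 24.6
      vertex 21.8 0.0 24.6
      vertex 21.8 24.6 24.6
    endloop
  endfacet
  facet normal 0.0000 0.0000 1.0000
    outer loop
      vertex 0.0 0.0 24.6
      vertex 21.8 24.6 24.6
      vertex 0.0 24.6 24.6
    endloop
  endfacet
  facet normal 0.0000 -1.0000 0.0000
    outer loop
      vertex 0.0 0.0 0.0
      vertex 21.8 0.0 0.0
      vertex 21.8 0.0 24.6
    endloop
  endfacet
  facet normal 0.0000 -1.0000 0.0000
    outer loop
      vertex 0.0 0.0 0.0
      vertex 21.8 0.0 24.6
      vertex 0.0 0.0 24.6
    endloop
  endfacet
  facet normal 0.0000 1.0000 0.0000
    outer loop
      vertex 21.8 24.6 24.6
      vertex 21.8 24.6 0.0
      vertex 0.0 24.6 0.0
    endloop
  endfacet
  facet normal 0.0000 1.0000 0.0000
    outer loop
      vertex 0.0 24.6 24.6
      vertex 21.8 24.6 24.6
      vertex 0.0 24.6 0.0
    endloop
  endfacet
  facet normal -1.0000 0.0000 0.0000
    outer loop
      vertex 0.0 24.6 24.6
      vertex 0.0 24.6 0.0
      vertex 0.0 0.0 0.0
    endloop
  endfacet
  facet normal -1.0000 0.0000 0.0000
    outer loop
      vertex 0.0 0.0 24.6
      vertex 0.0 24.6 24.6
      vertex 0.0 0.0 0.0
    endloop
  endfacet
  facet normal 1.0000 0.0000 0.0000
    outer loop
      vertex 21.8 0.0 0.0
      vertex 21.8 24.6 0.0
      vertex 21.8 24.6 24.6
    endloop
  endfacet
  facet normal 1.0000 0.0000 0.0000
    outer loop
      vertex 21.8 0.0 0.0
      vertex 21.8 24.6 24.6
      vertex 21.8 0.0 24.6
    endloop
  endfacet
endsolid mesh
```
; perimeter-only toolpath
G21 ; units = mm
G90 ; absolute positioning
G28 ; home
; layer 1
G0 Z8.2
G0 X0.0 Y0.0
G1 X21.8 Y0.0
G1 X21.8 Y24.6
G1 X0.0 Y24.6
G1 X0.0 Y0.0
; layer 2
G0 Z16.4
G0 X0.0 Y0.0
G1 X21.8 Y0.0
G1 X21.8 Y24.6
G1 X0.0 Y24.6
G1 X0.0 Y0.0
; layer 3
G0 Z24.6
G0 X0.0 Y0.0
G1 X21.8 Y0.0
G1 X21.8 Y24.6
G1 X0.0 Y24.6
G1 X0.0 Y0.0
M2 ; end

The solid is a rectangular box, roughly 21.8 × 24.6 mm footprint and 24.6 mm tall. Slicing at Δz = 8.2 mm — 3 equal slices spanning the solid's height, so layer i sits at z = i·h/3 — gives 3 non-empty perimeters. Each is a 4-segment closed polygon; G0 lifts to the layer z and rapids to the start vertex, then G1 traces the edges.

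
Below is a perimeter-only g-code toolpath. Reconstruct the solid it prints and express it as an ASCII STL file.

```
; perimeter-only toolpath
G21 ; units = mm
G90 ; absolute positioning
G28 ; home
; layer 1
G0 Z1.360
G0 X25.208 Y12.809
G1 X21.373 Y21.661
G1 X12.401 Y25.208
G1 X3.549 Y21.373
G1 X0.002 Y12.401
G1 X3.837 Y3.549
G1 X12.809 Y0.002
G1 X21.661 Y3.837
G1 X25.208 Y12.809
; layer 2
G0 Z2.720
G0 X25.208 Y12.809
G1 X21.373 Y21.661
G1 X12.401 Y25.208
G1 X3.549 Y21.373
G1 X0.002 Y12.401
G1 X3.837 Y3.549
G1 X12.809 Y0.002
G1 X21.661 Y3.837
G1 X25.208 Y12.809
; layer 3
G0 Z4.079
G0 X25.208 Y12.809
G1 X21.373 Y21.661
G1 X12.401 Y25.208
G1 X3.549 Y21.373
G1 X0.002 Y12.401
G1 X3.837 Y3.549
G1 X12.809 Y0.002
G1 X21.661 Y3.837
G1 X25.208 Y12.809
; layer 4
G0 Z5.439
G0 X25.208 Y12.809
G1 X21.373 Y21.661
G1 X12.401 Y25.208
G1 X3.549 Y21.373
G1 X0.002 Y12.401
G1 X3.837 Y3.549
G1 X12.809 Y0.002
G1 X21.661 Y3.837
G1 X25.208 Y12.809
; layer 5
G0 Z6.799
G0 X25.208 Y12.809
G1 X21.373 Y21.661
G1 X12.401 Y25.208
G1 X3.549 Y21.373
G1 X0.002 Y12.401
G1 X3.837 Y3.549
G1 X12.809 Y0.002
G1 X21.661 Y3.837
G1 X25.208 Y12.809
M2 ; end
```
solid part
  facet normal 0.0000 0.0000 -1.0000
    outer loop
      vertex 12.401 25.208 0.000
      vertex 21.373 21.661 0.000
      vertex 25.208 12.809 0.000
    endloop
  endfacet
  facet normal 0.0000 0.0000 -1.0000
    outer loop
      vertex 3.549 21.373 0.000
      vertex 12.401 25.208 0.000
      vertex 25.208 12.809 0.000
    endloop
  endfacet
  facet normal 0.0000 0.0000 -1.0000
    outer loop
      vertex 0.002 12.401 0.000
      vertex 3.549 21.373 0.000
      vertex 25.208 12.809 0.000
    endloop
  endfacet
  facet normal 0.0000 0.0000 -1.0000
    outer loop
      vertex 3.837 3.549 0.000
      vertex 0.002 12.401 0.000
      vertex 25.208 12.809 0.000
    endloop
  endfacet
  facet normal 0.0000 0.0000 -1.0000
    outer loop
      vertex 12.809 0.002 0.000
      vertex 3.837 3.549 0.000
      vertex 25.208 12.809 0.000
    endloop
  endfacet
  facet normal 0.0000 0.0000 -1.0000
    outer loop
      vertex 21.661 3.837 0.000
      vertex 12.809 0.002 0.000
      vertex 25.208 12.809 0.000
    endloop
  endfacet
  facet normal 0.0000 0.0000 1.0000
    outer loop
      vertex 25.208 12.809 6.799
      vertex 21.373 21.661 6.799
      vertex 12.401 25.208 6.799
    endloop
  endfacet
  facet normal 0.0000 0.0000 1.0000
    outer loop
      vertex 25.208 12.809 6.799
      vertex 12.401 25.208 6.799
      vertex 3.549 21.373 6.799
    endloop
  endfacet
  facet normal 0.0000 0.0000 1.0000
    outer loop
      vertex 25.208 12.809 6.799
      vertex 3.549 21.373 6.799
      vertex 0.002 12.401 6.799
    endloop
  endfacet
  facet normal 0.0000 0.0000 1.0000
    outer loop
      vertex 25.208 12.809 6.799
      vertex 0.002 12.401 6.799
      vertex 3.837 3.549 6.799
    endloop
  endfacet
  facet normal 0.0000 0.0000 1.0000
    outer loop
      vertex 25.208 12.809 6.799
      vertex 3.837 3.549 6.799
      vertex 12.809 0.002 6.799
    endloop
  endfacet
  facet normal 0.0000 0.0000 1.0000
    outer loop
      vertex 25.208 12.809 6.799
      vertex 12.809 0.002 6.799
      vertex 21.661 3.837 6.799
    endloop
  endfacet
  facet normal 0.9176 0.3975 0.0000
    outer loop
      vertex 25.208 12.809 0.000
      vertex 21.373 21.661 0.000
      vertex 21.373 21.661 6.799
    endloop
  endfacet
  facet normal 0.9176 0.3975 0.0000
    outer loop
      vertex 25.208 12.809 0.000
      vertex 21.373 21.661 6.799
      vertex 25.208 12.809 6.799
    endloop
  endfacet
  facet normal 0.3677 0.9300 0.0000
    outer loop
      vertex 21.373 21.661 0.000
      vertex 12.401 25.208 0.000
      vertex 12.401 25.208 6.799
    endloop
  endfacet
  facet normal 0.3677 0.9300 0.0000
    outer loop
      vertex 21.373 21.661 0.000
      vertex 12.401 25.208 6.799
      vertex 21.373 21.661 6.799
    endloop
  endfacet
  facet normal -0.3975 0.9176 0.0000
    outer loop
      vertex 12.401 25.208 0.000
      vertex 3.549 21.373 0.000
      vertex 3.549 21.373 6.799
    endloop
  endfacet
  facet normal -0.3975 0.9176 0.0000
    outer loop
      vertex 12.401 25.208 0.000
      vertex 3.549 21.373 6.799
      vertex 12.401 25.208 6.799
    endloop
  endfacet
  facet normal -0.9300 0.3677 0.0000
    outer loop
      vertex 3.549 21.373 0.000
      vertex 0.002 12.401 0.000
      vertex 0.002 12.401 6.799
    endloop
  endfacet
  facet normal -0.9300 0.3677 0.0000
    outer loop
      vertex 3.549 21.373 0.000
      vertex 0.002 12.401 6.799
      vertex 3.549 21.373 6.799
    endloop
  endfacet
  facet normal -0.9176 -0.3975 0.0000
    outer loop
      vertex 0.002 12.401 0.000
      vertex 3.837 3.549 0.000
      vertex 3.837 3.549 6.799
    endloop
  endfacet
  facet normal -0.9176 -0.3975 0.0000
    outer loop
      vertex 0.002 12.401 0.000
      vertex 3.837 3.549 6.799
      vertex 0.002 12.401 6.799
    endloop
  endfacet
  facet normal -0.3677 -0.9300 0.0000
    outer loop
      vertex 3.837 3.549 0.000
      vertex 12.809 0.002 0.000
      vertex 12.809 0.002 6.799
    endloop
  endfacet
  facet normal -0.3677 -0.9300 0.0000
    outer loop
      vertex 3.837 3.549 0.000
      vertex 12.809 0.002 6.799
      vertex 3.837 3.549 6.799
    endloop
  endfacet
  facet normal 0.3975 -0.9176 0.0000
    outer loop
      vertex 12.809 0.002 0.000
      vertex 21.661 3.837 0.000
      vertex 21.661 3.837 6.799
    endloop
  endfacet
  facet normal 0.3975 -0.9176 0.0000
    outer loop
      vertex 12.809 0.002 0.000
      vertex 21.661 3.837 6.799
      vertex 12.809 0.002 6.799
    endloop
  endfacet
  facet normal 0.9300 -0.3677 0.0000
    outer loop
      vertex 21.661 3.837 0.000
      vertex 25.208 12.809 0.000
      vertex 25.208 12.809 6.799
    endloop
  endfacet
  facet normal 0.9300 -0.3677 0.0000
    outer loop
      vertex 21.661 3.837 0.000
      vertex 25.208 12.809 6.799
      vertex 21.661 3.837 6.799
    endloop
  endfacet
endsolid part

The G0 Z moves step by Δz≈1.360 mm. Every layer's G1 loop is the same polygon, so the solid is a straight extrusion of it from z=0 to z≈6.8. Closing with flat bottom and top caps and triangulating gives 28 facets — a regular 8-sided prism (a cylinder approximated with 8 flat sides), circumscribed radius ≈ 12.6 mm, height ≈ 6.8 mm.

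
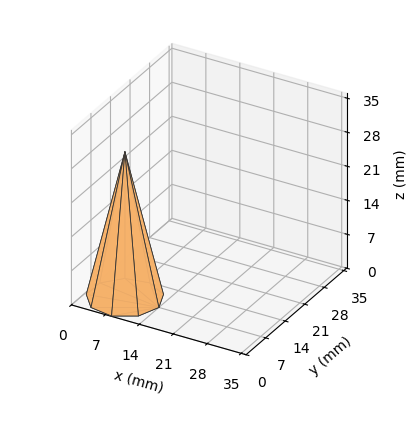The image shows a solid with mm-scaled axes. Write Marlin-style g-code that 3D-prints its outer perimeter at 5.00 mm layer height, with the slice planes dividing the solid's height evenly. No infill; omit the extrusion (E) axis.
Reading the render: the shape is a regular 9-sided pyramid, base circumscribed radius ≈ 7 mm, apex at z ≈ 30 mm (dimensions read to the nearest mm from the axis ticks). For the g-code, the solid's height is divided into equal slices at the stated Δz and each level perimeter traced with G1 moves after a G0 lift.

; perimeter-only toolpath
G21 ; units = mm
G90 ; absolute positioning
G28 ; home
; layer 1
G0 Z5.00
G0 X12.83 Y7.00
G1 X11.47 Y10.75
G1 X8.02 Y12.74
G1 X4.08 Y12.05
G1 X1.52 Y8.99
G1 X1.52 Y5.01
G1 X4.08 Y1.95
G1 X8.02 Y1.26
G1 X11.47 Y3.25
G1 X12.83 Y7.00
; layer 2
G0 Z10.00
G0 X11.67 Y7.00
G1 X10.57 Y10.00
G1 X7.81 Y11.59
G1 X4.67 Y11.04
G1 X2.61 Y8.59
G1 X2.61 Y5.41
G1 X4.67 Y2.96
G1 X7.81 Y2.41
G1 X10.57 Y4.00
G1 X11.67 Y7.00
; layer 3
G0 Z15.00
G0 X10.50 Y7.00
G1 X9.68 Y9.25
G1 X7.61 Y10.45
G1 X5.25 Y10.03
G1 X3.71 Y8.20
G1 X3.71 Y5.80
G1 X5.25 Y3.97
G1 X7.61 Y3.56
G1 X9.68 Y4.75
G1 X10.50 Y7.00
; layer 4
G0 Z20.00
G0 X9.33 Y7.00
G1 X8.79 Y8.50
G1 X7.41 Y9.30
G1 X5.83 Y9.02
G1 X4.81 Y7.80
G1 X4.81 Y6.20
G1 X5.83 Y4.98
G1 X7.41 Y4.70
G1 X8.79 Y5.50
G1 X9.33 Y7.00
; layer 5
G0 Z25.00
G0 X8.17 Y7.00
G1 X7.89 Y7.75
G1 X7.20 Y8.15
G1 X6.42 Y8.01
G1 X5.90 Y7.40
G1 X5.90 Y6.60
G1 X6.42 Y5.99
G1 X7.20 Y5.85
G1 X7.89 Y6.25
G1 X8.17 Y7.00
M2 ; end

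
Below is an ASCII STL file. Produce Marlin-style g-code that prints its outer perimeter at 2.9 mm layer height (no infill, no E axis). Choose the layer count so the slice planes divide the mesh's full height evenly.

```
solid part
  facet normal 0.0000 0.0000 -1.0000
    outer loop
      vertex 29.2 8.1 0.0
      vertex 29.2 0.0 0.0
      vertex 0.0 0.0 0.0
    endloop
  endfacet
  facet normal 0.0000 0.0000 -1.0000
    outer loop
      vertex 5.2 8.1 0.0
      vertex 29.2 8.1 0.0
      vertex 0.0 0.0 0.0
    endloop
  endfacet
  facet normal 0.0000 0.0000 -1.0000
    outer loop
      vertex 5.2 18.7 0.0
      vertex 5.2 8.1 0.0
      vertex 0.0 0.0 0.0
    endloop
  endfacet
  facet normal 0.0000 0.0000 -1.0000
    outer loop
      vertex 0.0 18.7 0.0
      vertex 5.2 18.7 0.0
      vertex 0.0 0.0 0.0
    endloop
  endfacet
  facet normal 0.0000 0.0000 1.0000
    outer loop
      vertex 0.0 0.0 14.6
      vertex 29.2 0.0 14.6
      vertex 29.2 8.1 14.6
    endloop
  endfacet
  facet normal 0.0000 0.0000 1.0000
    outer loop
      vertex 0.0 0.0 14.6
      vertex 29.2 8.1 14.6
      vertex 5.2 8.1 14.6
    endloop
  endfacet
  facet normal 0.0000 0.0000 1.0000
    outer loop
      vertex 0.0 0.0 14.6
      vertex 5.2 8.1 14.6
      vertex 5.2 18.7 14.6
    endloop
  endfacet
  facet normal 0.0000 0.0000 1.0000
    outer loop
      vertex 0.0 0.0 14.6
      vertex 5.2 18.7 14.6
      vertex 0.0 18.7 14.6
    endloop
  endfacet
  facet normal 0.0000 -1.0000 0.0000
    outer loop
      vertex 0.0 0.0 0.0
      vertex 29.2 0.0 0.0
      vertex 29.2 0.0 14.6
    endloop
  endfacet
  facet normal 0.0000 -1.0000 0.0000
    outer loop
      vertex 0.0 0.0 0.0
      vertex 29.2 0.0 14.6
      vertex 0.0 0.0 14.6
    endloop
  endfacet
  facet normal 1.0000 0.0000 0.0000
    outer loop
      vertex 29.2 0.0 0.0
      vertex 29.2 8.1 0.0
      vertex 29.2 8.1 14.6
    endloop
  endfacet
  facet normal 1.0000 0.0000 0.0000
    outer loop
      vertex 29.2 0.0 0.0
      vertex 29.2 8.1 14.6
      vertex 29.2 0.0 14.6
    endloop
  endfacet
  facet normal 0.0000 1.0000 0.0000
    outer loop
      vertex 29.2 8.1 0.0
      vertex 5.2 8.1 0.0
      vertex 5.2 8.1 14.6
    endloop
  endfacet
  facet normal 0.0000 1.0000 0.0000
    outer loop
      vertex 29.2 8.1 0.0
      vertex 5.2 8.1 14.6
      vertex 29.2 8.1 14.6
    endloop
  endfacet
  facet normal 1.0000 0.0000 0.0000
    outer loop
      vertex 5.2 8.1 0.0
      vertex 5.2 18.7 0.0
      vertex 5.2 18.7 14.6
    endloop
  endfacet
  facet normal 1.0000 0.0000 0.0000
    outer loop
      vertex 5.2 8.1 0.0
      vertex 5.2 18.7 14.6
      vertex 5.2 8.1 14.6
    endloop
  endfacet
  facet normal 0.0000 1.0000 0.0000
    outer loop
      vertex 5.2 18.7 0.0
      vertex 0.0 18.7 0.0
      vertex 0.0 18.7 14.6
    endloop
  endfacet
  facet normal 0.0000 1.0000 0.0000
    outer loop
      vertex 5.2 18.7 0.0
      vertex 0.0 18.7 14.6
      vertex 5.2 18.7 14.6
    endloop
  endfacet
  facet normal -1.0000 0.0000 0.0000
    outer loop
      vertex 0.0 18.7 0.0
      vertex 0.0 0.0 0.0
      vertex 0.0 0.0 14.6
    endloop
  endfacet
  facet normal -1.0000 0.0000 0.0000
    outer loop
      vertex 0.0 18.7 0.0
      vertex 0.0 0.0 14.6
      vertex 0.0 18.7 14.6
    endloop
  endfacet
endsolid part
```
; perimeter-only toolpath
G21 ; units = mm
G90 ; absolute positioning
G28 ; home
; layer 1
G0 Z2.9
G0 X0.0 Y0.0
G1 X29.2 Y0.0
G1 X29.2 Y8.1
G1 X5.2 Y8.1
G1 X5.2 Y18.7
G1 X0.0 Y18.7
G1 X0.0 Y0.0
; layer 2
G0 Z5.8
G0 X0.0 Y0.0
G1 X29.2 Y0.0
G1 X29.2 Y8.1
G1 X5.2 Y8.1
G1 X5.2 Y18.7
G1 X0.0 Y18.7
G1 X0.0 Y0.0
; layer 3
G0 Z8.8
G0 X0.0 Y0.0
G1 X29.2 Y0.0
G1 X29.2 Y8.1
G1 X5.2 Y8.1
G1 X5.2 Y18.7
G1 X0.0 Y18.7
G1 X0.0 Y0.0
; layer 4
G0 Z11.7
G0 X0.0 Y0.0
G1 X29.2 Y0.0
G1 X29.2 Y8.1
G1 X5.2 Y8.1
G1 X5.2 Y18.7
G1 X0.0 Y18.7
G1 X0.0 Y0.0
; layer 5
G0 Z14.6
G0 X0.0 Y0.0
G1 X29.2 Y0.0
G1 X29.2 Y8.1
G1 X5.2 Y8.1
G1 X5.2 Y18.7
G1 X0.0 Y18.7
G1 X0.0 Y0.0
M2 ; end

The solid is an L-shaped prism: outer 29.2 × 18.7 mm, arm thicknesses ≈ 8.1 mm (horizontal) and 5.2 mm (vertical), extruded 14.6 mm in z. Slicing at Δz = 2.9 mm — 5 equal slices spanning the solid's height, so layer i sits at z = i·h/5 — gives 5 non-empty perimeters. Each is a 6-segment closed polygon; G0 lifts to the layer z and rapids to the start vertex, then G1 traces the edges.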